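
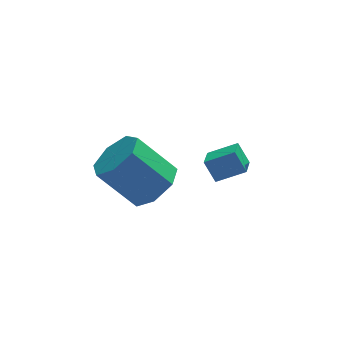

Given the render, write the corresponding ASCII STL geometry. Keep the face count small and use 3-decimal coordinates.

solid 
facet normal 0.630 -0.258 -0.732
outer loop
vertex 1.642 -1.942 -2.413
vertex 1.203 -1.329 -3.007
vertex 1.948 -1.167 -2.423
endloop
endfacet
facet normal 0.684 -0.261 0.681
outer loop
vertex 1.642 -1.942 -2.413
vertex 1.948 -1.167 -2.423
vertex 0.476 -1.465 -1.059
endloop
endfacet
facet normal 0.684 -0.261 0.681
outer loop
vertex 0.476 -1.465 -1.059
vertex 1.948 -1.167 -2.423
vertex 0.782 -0.69 -1.069
endloop
endfacet
facet normal -0.630 0.258 0.732
outer loop
vertex 0.476 -1.465 -1.059
vertex 0.782 -0.69 -1.069
vertex 0.037 -0.851 -1.653
endloop
endfacet
facet normal 0.630 -0.258 -0.732
outer loop
vertex 1.948 -1.167 -2.423
vertex 1.203 -1.329 -3.007
vertex 1.693 -0.514 -2.873
endloop
endfacet
facet normal 0.713 0.565 0.415
outer loop
vertex 1.948 -1.167 -2.423
vertex 1.693 -0.514 -2.873
vertex 0.782 -0.69 -1.069
endloop
endfacet
facet normal 0.714 0.564 0.415
outer loop
vertex 0.782 -0.69 -1.069
vertex 1.693 -0.514 -2.873
vertex 0.527 -0.037 -1.518
endloop
endfacet
facet normal -0.630 0.258 0.733
outer loop
vertex 0.782 -0.69 -1.069
vertex 0.527 -0.037 -1.518
vertex 0.037 -0.851 -1.653
endloop
endfacet
facet normal 0.630 -0.258 -0.732
outer loop
vertex 1.693 -0.514 -2.873
vertex 1.203 -1.329 -3.007
vertex 1.069 -0.474 -3.424
endloop
endfacet
facet normal 0.206 0.965 -0.163
outer loop
vertex 1.693 -0.514 -2.873
vertex 1.069 -0.474 -3.424
vertex 0.527 -0.037 -1.518
endloop
endfacet
facet normal 0.206 0.965 -0.163
outer loop
vertex 0.527 -0.037 -1.518
vertex 1.069 -0.474 -3.424
vertex -0.097 0.003 -2.069
endloop
endfacet
facet normal -0.630 0.258 0.732
outer loop
vertex 0.527 -0.037 -1.518
vertex -0.097 0.003 -2.069
vertex 0.037 -0.851 -1.653
endloop
endfacet
facet normal 0.630 -0.258 -0.732
outer loop
vertex 1.069 -0.474 -3.424
vertex 1.203 -1.329 -3.007
vertex 0.546 -1.078 -3.661
endloop
endfacet
facet normal -0.457 0.639 -0.619
outer loop
vertex 1.069 -0.474 -3.424
vertex 0.546 -1.078 -3.661
vertex -0.097 0.003 -2.069
endloop
endfacet
facet normal -0.457 0.639 -0.619
outer loop
vertex -0.097 0.003 -2.069
vertex 0.546 -1.078 -3.661
vertex -0.62 -0.6 -2.306
endloop
endfacet
facet normal -0.630 0.258 0.733
outer loop
vertex -0.097 0.003 -2.069
vertex -0.62 -0.6 -2.306
vertex 0.037 -0.851 -1.653
endloop
endfacet
facet normal 0.630 -0.258 -0.732
outer loop
vertex 0.546 -1.078 -3.661
vertex 1.203 -1.329 -3.007
vertex 0.518 -1.87 -3.406
endloop
endfacet
facet normal -0.776 -0.168 -0.608
outer loop
vertex 0.546 -1.078 -3.661
vertex 0.518 -1.87 -3.406
vertex -0.62 -0.6 -2.306
endloop
endfacet
facet normal -0.776 -0.168 -0.608
outer loop
vertex -0.62 -0.6 -2.306
vertex 0.518 -1.87 -3.406
vertex -0.648 -1.393 -2.051
endloop
endfacet
facet normal -0.630 0.258 0.733
outer loop
vertex -0.62 -0.6 -2.306
vertex -0.648 -1.393 -2.051
vertex 0.037 -0.851 -1.653
endloop
endfacet
facet normal 0.630 -0.258 -0.732
outer loop
vertex 0.518 -1.87 -3.406
vertex 1.203 -1.329 -3.007
vertex 1.005 -2.255 -2.851
endloop
endfacet
facet normal -0.510 -0.848 -0.141
outer loop
vertex 0.518 -1.87 -3.406
vertex 1.005 -2.255 -2.851
vertex -0.648 -1.393 -2.051
endloop
endfacet
facet normal -0.510 -0.848 -0.141
outer loop
vertex -0.648 -1.393 -2.051
vertex 1.005 -2.255 -2.851
vertex -0.161 -1.778 -1.496
endloop
endfacet
facet normal -0.630 0.259 0.732
outer loop
vertex -0.648 -1.393 -2.051
vertex -0.161 -1.778 -1.496
vertex 0.037 -0.851 -1.653
endloop
endfacet
facet normal 0.630 -0.258 -0.732
outer loop
vertex 1.005 -2.255 -2.851
vertex 1.203 -1.329 -3.007
vertex 1.642 -1.942 -2.413
endloop
endfacet
facet normal 0.139 -0.890 0.433
outer loop
vertex 1.005 -2.255 -2.851
vertex 1.642 -1.942 -2.413
vertex -0.161 -1.778 -1.496
endloop
endfacet
facet normal 0.140 -0.890 0.434
outer loop
vertex -0.161 -1.778 -1.496
vertex 1.642 -1.942 -2.413
vertex 0.476 -1.465 -1.059
endloop
endfacet
facet normal -0.630 0.259 0.733
outer loop
vertex -0.161 -1.778 -1.496
vertex 0.476 -1.465 -1.059
vertex 0.037 -0.851 -1.653
endloop
endfacet
facet normal -0.355 0.437 0.826
outer loop
vertex 3.089 0.21 -3.594
vertex 4.073 0.045 -3.084
vertex 3.375 1.0 -3.889
endloop
endfacet
facet normal -0.878 0.148 -0.455
outer loop
vertex 3.687 0.615 -4.616
vertex 3.089 0.21 -3.594
vertex 3.375 1.0 -3.889
endloop
endfacet
facet normal -0.355 0.437 0.826
outer loop
vertex 3.375 1.0 -3.889
vertex 4.073 0.045 -3.084
vertex 4.358 0.835 -3.379
endloop
endfacet
facet normal 0.321 0.887 -0.332
outer loop
vertex 4.358 0.835 -3.379
vertex 3.687 0.615 -4.616
vertex 3.375 1.0 -3.889
endloop
endfacet
facet normal -0.321 -0.887 0.332
outer loop
vertex 3.089 0.21 -3.594
vertex 4.385 -0.34 -3.811
vertex 4.073 0.045 -3.084
endloop
endfacet
facet normal -0.878 0.147 -0.456
outer loop
vertex 3.402 -0.175 -4.321
vertex 3.089 0.21 -3.594
vertex 3.687 0.615 -4.616
endloop
endfacet
facet normal -0.321 -0.887 0.332
outer loop
vertex 3.402 -0.175 -4.321
vertex 4.385 -0.34 -3.811
vertex 3.089 0.21 -3.594
endloop
endfacet
facet normal 0.878 -0.147 0.455
outer loop
vertex 4.073 0.045 -3.084
vertex 4.385 -0.34 -3.811
vertex 4.358 0.835 -3.379
endloop
endfacet
facet normal 0.321 0.887 -0.332
outer loop
vertex 4.671 0.45 -4.106
vertex 3.687 0.615 -4.616
vertex 4.358 0.835 -3.379
endloop
endfacet
facet normal 0.878 -0.147 0.456
outer loop
vertex 4.358 0.835 -3.379
vertex 4.385 -0.34 -3.811
vertex 4.671 0.45 -4.106
endloop
endfacet
facet normal 0.355 -0.437 -0.827
outer loop
vertex 4.671 0.45 -4.106
vertex 3.402 -0.175 -4.321
vertex 3.687 0.615 -4.616
endloop
endfacet
facet normal 0.355 -0.437 -0.826
outer loop
vertex 4.385 -0.34 -3.811
vertex 3.402 -0.175 -4.321
vertex 4.671 0.45 -4.106
endloop
endfacet

endsolid


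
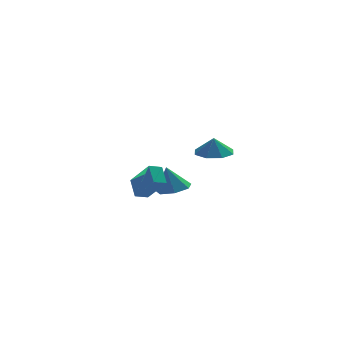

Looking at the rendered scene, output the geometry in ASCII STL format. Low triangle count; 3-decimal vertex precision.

solid 
facet normal 0.025 0.054 -0.998
outer loop
vertex 1.658 -2.876 2.949
vertex 0.613 -3.103 2.911
vertex 1.19 -2.204 2.974
endloop
endfacet
facet normal 0.572 0.371 0.732
outer loop
vertex 1.658 -2.876 2.949
vertex 1.19 -2.204 2.974
vertex 0.587 -3.157 3.929
endloop
endfacet
facet normal 0.026 0.053 -0.998
outer loop
vertex 1.19 -2.204 2.974
vertex 0.613 -3.103 2.911
vertex 0.384 -2.059 2.961
endloop
endfacet
facet normal 0.108 0.669 0.736
outer loop
vertex 1.19 -2.204 2.974
vertex 0.384 -2.059 2.961
vertex 0.587 -3.157 3.929
endloop
endfacet
facet normal 0.025 0.053 -0.998
outer loop
vertex 0.384 -2.059 2.961
vertex 0.613 -3.103 2.911
vertex -0.288 -2.525 2.919
endloop
endfacet
facet normal -0.428 0.552 0.716
outer loop
vertex 0.384 -2.059 2.961
vertex -0.288 -2.525 2.919
vertex 0.587 -3.157 3.929
endloop
endfacet
facet normal 0.026 0.054 -0.998
outer loop
vertex -0.288 -2.525 2.919
vertex 0.613 -3.103 2.911
vertex -0.432 -3.33 2.872
endloop
endfacet
facet normal -0.724 0.090 0.684
outer loop
vertex -0.288 -2.525 2.919
vertex -0.432 -3.33 2.872
vertex 0.587 -3.157 3.929
endloop
endfacet
facet normal 0.026 0.054 -0.998
outer loop
vertex -0.432 -3.33 2.872
vertex 0.613 -3.103 2.911
vertex 0.036 -4.002 2.848
endloop
endfacet
facet normal -0.607 -0.446 0.658
outer loop
vertex -0.432 -3.33 2.872
vertex 0.036 -4.002 2.848
vertex 0.587 -3.157 3.929
endloop
endfacet
facet normal 0.026 0.053 -0.998
outer loop
vertex 0.036 -4.002 2.848
vertex 0.613 -3.103 2.911
vertex 0.842 -4.147 2.861
endloop
endfacet
facet normal -0.144 -0.743 0.654
outer loop
vertex 0.036 -4.002 2.848
vertex 0.842 -4.147 2.861
vertex 0.587 -3.157 3.929
endloop
endfacet
facet normal 0.025 0.053 -0.998
outer loop
vertex 0.842 -4.147 2.861
vertex 0.613 -3.103 2.911
vertex 1.513 -3.68 2.903
endloop
endfacet
facet normal 0.393 -0.626 0.674
outer loop
vertex 0.842 -4.147 2.861
vertex 1.513 -3.68 2.903
vertex 0.587 -3.157 3.929
endloop
endfacet
facet normal 0.025 0.053 -0.998
outer loop
vertex 1.513 -3.68 2.903
vertex 0.613 -3.103 2.911
vertex 1.658 -2.876 2.949
endloop
endfacet
facet normal 0.689 -0.165 0.706
outer loop
vertex 1.513 -3.68 2.903
vertex 1.658 -2.876 2.949
vertex 0.587 -3.157 3.929
endloop
endfacet
facet normal -0.896 -0.335 0.292
outer loop
vertex -2.344 -1.729 0.42
vertex -2.451 -0.748 1.219
vertex -3.204 -0.667 -1.0
endloop
endfacet
facet normal 0.085 -0.773 -0.629
outer loop
vertex -2.469 -0.392 -1.239
vertex -2.344 -1.729 0.42
vertex -3.204 -0.667 -1.0
endloop
endfacet
facet normal -0.896 -0.335 0.292
outer loop
vertex -3.204 -0.667 -1.0
vertex -2.451 -0.748 1.219
vertex -3.31 0.314 -0.2
endloop
endfacet
facet normal -0.436 0.540 -0.720
outer loop
vertex -3.31 0.314 -0.2
vertex -2.469 -0.392 -1.239
vertex -3.204 -0.667 -1.0
endloop
endfacet
facet normal 0.436 -0.539 0.720
outer loop
vertex -2.344 -1.729 0.42
vertex -1.716 -0.473 0.98
vertex -2.451 -0.748 1.219
endloop
endfacet
facet normal 0.084 -0.773 -0.629
outer loop
vertex -1.61 -1.454 0.18
vertex -2.344 -1.729 0.42
vertex -2.469 -0.392 -1.239
endloop
endfacet
facet normal 0.437 -0.539 0.719
outer loop
vertex -1.61 -1.454 0.18
vertex -1.716 -0.473 0.98
vertex -2.344 -1.729 0.42
endloop
endfacet
facet normal -0.084 0.773 0.629
outer loop
vertex -2.451 -0.748 1.219
vertex -1.716 -0.473 0.98
vertex -3.31 0.314 -0.2
endloop
endfacet
facet normal -0.437 0.539 -0.720
outer loop
vertex -2.576 0.589 -0.44
vertex -2.469 -0.392 -1.239
vertex -3.31 0.314 -0.2
endloop
endfacet
facet normal -0.084 0.773 0.629
outer loop
vertex -3.31 0.314 -0.2
vertex -1.716 -0.473 0.98
vertex -2.576 0.589 -0.44
endloop
endfacet
facet normal 0.896 0.335 -0.292
outer loop
vertex -2.576 0.589 -0.44
vertex -1.61 -1.454 0.18
vertex -2.469 -0.392 -1.239
endloop
endfacet
facet normal 0.896 0.335 -0.292
outer loop
vertex -1.716 -0.473 0.98
vertex -1.61 -1.454 0.18
vertex -2.576 0.589 -0.44
endloop
endfacet
facet normal 0.243 -0.082 -0.967
outer loop
vertex 0.615 4.032 -2.165
vertex -0.397 3.891 -2.407
vertex 0.143 4.79 -2.348
endloop
endfacet
facet normal 0.594 0.518 0.615
outer loop
vertex 0.615 4.032 -2.165
vertex 0.143 4.79 -2.348
vertex -0.803 4.029 -0.793
endloop
endfacet
facet normal 0.243 -0.083 -0.966
outer loop
vertex 0.143 4.79 -2.348
vertex -0.397 3.891 -2.407
vertex -0.736 4.87 -2.576
endloop
endfacet
facet normal -0.028 0.904 0.426
outer loop
vertex 0.143 4.79 -2.348
vertex -0.736 4.87 -2.576
vertex -0.803 4.029 -0.793
endloop
endfacet
facet normal 0.244 -0.082 -0.966
outer loop
vertex -0.736 4.87 -2.576
vertex -0.397 3.891 -2.407
vertex -1.359 4.213 -2.677
endloop
endfacet
facet normal -0.718 0.639 0.274
outer loop
vertex -0.736 4.87 -2.576
vertex -1.359 4.213 -2.677
vertex -0.803 4.029 -0.793
endloop
endfacet
facet normal 0.243 -0.083 -0.966
outer loop
vertex -1.359 4.213 -2.677
vertex -0.397 3.891 -2.407
vertex -1.258 3.313 -2.574
endloop
endfacet
facet normal -0.958 -0.076 0.275
outer loop
vertex -1.359 4.213 -2.677
vertex -1.258 3.313 -2.574
vertex -0.803 4.029 -0.793
endloop
endfacet
facet normal 0.243 -0.082 -0.967
outer loop
vertex -1.258 3.313 -2.574
vertex -0.397 3.891 -2.407
vertex -0.508 2.849 -2.346
endloop
endfacet
facet normal -0.566 -0.705 0.428
outer loop
vertex -1.258 3.313 -2.574
vertex -0.508 2.849 -2.346
vertex -0.803 4.029 -0.793
endloop
endfacet
facet normal 0.244 -0.083 -0.966
outer loop
vertex -0.508 2.849 -2.346
vertex -0.397 3.891 -2.407
vertex 0.325 3.168 -2.163
endloop
endfacet
facet normal 0.160 -0.771 0.616
outer loop
vertex -0.508 2.849 -2.346
vertex 0.325 3.168 -2.163
vertex -0.803 4.029 -0.793
endloop
endfacet
facet normal 0.243 -0.084 -0.966
outer loop
vertex 0.325 3.168 -2.163
vertex -0.397 3.891 -2.407
vertex 0.615 4.032 -2.165
endloop
endfacet
facet normal 0.678 -0.226 0.700
outer loop
vertex 0.325 3.168 -2.163
vertex 0.615 4.032 -2.165
vertex -0.803 4.029 -0.793
endloop
endfacet

endsolid


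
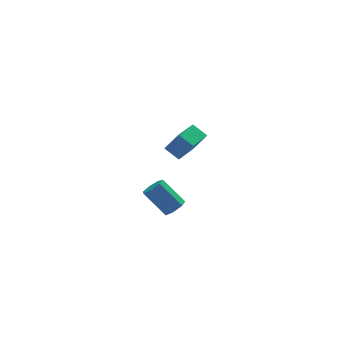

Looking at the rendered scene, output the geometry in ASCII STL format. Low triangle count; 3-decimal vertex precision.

solid 
facet normal 0.538 -0.412 -0.735
outer loop
vertex -3.406 -3.483 1.271
vertex -3.61 -3.145 0.932
vertex -3.179 -3.096 1.22
endloop
endfacet
facet normal 0.677 -0.309 0.668
outer loop
vertex -3.406 -3.483 1.271
vertex -3.179 -3.096 1.22
vertex -4.147 -2.913 2.286
endloop
endfacet
facet normal 0.677 -0.309 0.668
outer loop
vertex -4.147 -2.913 2.286
vertex -3.179 -3.096 1.22
vertex -3.92 -2.526 2.235
endloop
endfacet
facet normal -0.538 0.412 0.735
outer loop
vertex -4.147 -2.913 2.286
vertex -3.92 -2.526 2.235
vertex -4.35 -2.575 1.948
endloop
endfacet
facet normal 0.538 -0.413 -0.735
outer loop
vertex -3.179 -3.096 1.22
vertex -3.61 -3.145 0.932
vertex -3.276 -2.746 0.952
endloop
endfacet
facet normal 0.816 0.477 0.328
outer loop
vertex -3.179 -3.096 1.22
vertex -3.276 -2.746 0.952
vertex -3.92 -2.526 2.235
endloop
endfacet
facet normal 0.816 0.477 0.328
outer loop
vertex -3.92 -2.526 2.235
vertex -3.276 -2.746 0.952
vertex -4.017 -2.176 1.967
endloop
endfacet
facet normal -0.538 0.414 0.735
outer loop
vertex -3.92 -2.526 2.235
vertex -4.017 -2.176 1.967
vertex -4.35 -2.575 1.948
endloop
endfacet
facet normal 0.537 -0.412 -0.736
outer loop
vertex -3.276 -2.746 0.952
vertex -3.61 -3.145 0.932
vertex -3.625 -2.697 0.67
endloop
endfacet
facet normal 0.338 0.904 -0.261
outer loop
vertex -3.276 -2.746 0.952
vertex -3.625 -2.697 0.67
vertex -4.017 -2.176 1.967
endloop
endfacet
facet normal 0.338 0.904 -0.261
outer loop
vertex -4.017 -2.176 1.967
vertex -3.625 -2.697 0.67
vertex -4.366 -2.127 1.685
endloop
endfacet
facet normal -0.537 0.413 0.736
outer loop
vertex -4.017 -2.176 1.967
vertex -4.366 -2.127 1.685
vertex -4.35 -2.575 1.948
endloop
endfacet
facet normal 0.537 -0.412 -0.736
outer loop
vertex -3.625 -2.697 0.67
vertex -3.61 -3.145 0.932
vertex -3.962 -2.984 0.585
endloop
endfacet
facet normal -0.390 0.651 -0.651
outer loop
vertex -3.625 -2.697 0.67
vertex -3.962 -2.984 0.585
vertex -4.366 -2.127 1.685
endloop
endfacet
facet normal -0.390 0.651 -0.651
outer loop
vertex -4.366 -2.127 1.685
vertex -3.962 -2.984 0.585
vertex -4.703 -2.414 1.6
endloop
endfacet
facet normal -0.537 0.413 0.736
outer loop
vertex -4.366 -2.127 1.685
vertex -4.703 -2.414 1.6
vertex -4.35 -2.575 1.948
endloop
endfacet
facet normal 0.537 -0.413 -0.736
outer loop
vertex -3.962 -2.984 0.585
vertex -3.61 -3.145 0.932
vertex -4.034 -3.393 0.762
endloop
endfacet
facet normal -0.828 -0.093 -0.552
outer loop
vertex -3.962 -2.984 0.585
vertex -4.034 -3.393 0.762
vertex -4.703 -2.414 1.6
endloop
endfacet
facet normal -0.828 -0.093 -0.552
outer loop
vertex -4.703 -2.414 1.6
vertex -4.034 -3.393 0.762
vertex -4.775 -2.823 1.777
endloop
endfacet
facet normal -0.537 0.413 0.736
outer loop
vertex -4.703 -2.414 1.6
vertex -4.775 -2.823 1.777
vertex -4.35 -2.575 1.948
endloop
endfacet
facet normal 0.536 -0.412 -0.736
outer loop
vertex -4.034 -3.393 0.762
vertex -3.61 -3.145 0.932
vertex -3.786 -3.615 1.067
endloop
endfacet
facet normal -0.641 -0.767 -0.037
outer loop
vertex -4.034 -3.393 0.762
vertex -3.786 -3.615 1.067
vertex -4.775 -2.823 1.777
endloop
endfacet
facet normal -0.641 -0.767 -0.037
outer loop
vertex -4.775 -2.823 1.777
vertex -3.786 -3.615 1.067
vertex -4.527 -3.045 2.083
endloop
endfacet
facet normal -0.537 0.413 0.735
outer loop
vertex -4.775 -2.823 1.777
vertex -4.527 -3.045 2.083
vertex -4.35 -2.575 1.948
endloop
endfacet
facet normal 0.538 -0.413 -0.735
outer loop
vertex -3.786 -3.615 1.067
vertex -3.61 -3.145 0.932
vertex -3.406 -3.483 1.271
endloop
endfacet
facet normal 0.029 -0.863 0.505
outer loop
vertex -3.786 -3.615 1.067
vertex -3.406 -3.483 1.271
vertex -4.527 -3.045 2.083
endloop
endfacet
facet normal 0.029 -0.862 0.506
outer loop
vertex -4.527 -3.045 2.083
vertex -3.406 -3.483 1.271
vertex -4.147 -2.913 2.286
endloop
endfacet
facet normal -0.537 0.413 0.736
outer loop
vertex -4.527 -3.045 2.083
vertex -4.147 -2.913 2.286
vertex -4.35 -2.575 1.948
endloop
endfacet
facet normal -0.589 0.597 0.545
outer loop
vertex -2.11 1.857 1.9
vertex -1.259 2.703 1.892
vertex -2.59 2.332 0.86
endloop
endfacet
facet normal -0.709 -0.705 0.005
outer loop
vertex -2.101 1.837 0.408
vertex -2.11 1.857 1.9
vertex -2.59 2.332 0.86
endloop
endfacet
facet normal -0.589 0.597 0.545
outer loop
vertex -2.59 2.332 0.86
vertex -1.259 2.703 1.892
vertex -1.739 3.178 0.853
endloop
endfacet
facet normal -0.388 0.383 -0.839
outer loop
vertex -1.739 3.178 0.853
vertex -2.101 1.837 0.408
vertex -2.59 2.332 0.86
endloop
endfacet
facet normal 0.388 -0.382 0.839
outer loop
vertex -2.11 1.857 1.9
vertex -0.77 2.208 1.44
vertex -1.259 2.703 1.892
endloop
endfacet
facet normal -0.709 -0.705 0.005
outer loop
vertex -1.621 1.362 1.447
vertex -2.11 1.857 1.9
vertex -2.101 1.837 0.408
endloop
endfacet
facet normal 0.388 -0.383 0.838
outer loop
vertex -1.621 1.362 1.447
vertex -0.77 2.208 1.44
vertex -2.11 1.857 1.9
endloop
endfacet
facet normal 0.709 0.705 -0.005
outer loop
vertex -1.259 2.703 1.892
vertex -0.77 2.208 1.44
vertex -1.739 3.178 0.853
endloop
endfacet
facet normal -0.389 0.383 -0.838
outer loop
vertex -1.25 2.683 0.4
vertex -2.101 1.837 0.408
vertex -1.739 3.178 0.853
endloop
endfacet
facet normal 0.709 0.705 -0.005
outer loop
vertex -1.739 3.178 0.853
vertex -0.77 2.208 1.44
vertex -1.25 2.683 0.4
endloop
endfacet
facet normal 0.589 -0.597 -0.545
outer loop
vertex -1.25 2.683 0.4
vertex -1.621 1.362 1.447
vertex -2.101 1.837 0.408
endloop
endfacet
facet normal 0.589 -0.597 -0.545
outer loop
vertex -0.77 2.208 1.44
vertex -1.621 1.362 1.447
vertex -1.25 2.683 0.4
endloop
endfacet

endsolid


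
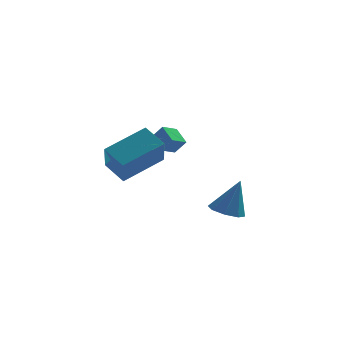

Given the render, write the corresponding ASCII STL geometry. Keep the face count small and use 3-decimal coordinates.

solid 
facet normal -0.625 0.571 0.533
outer loop
vertex -4.488 -2.143 1.312
vertex -2.809 -1.137 2.202
vertex -4.511 -0.929 -0.016
endloop
endfacet
facet normal -0.781 -0.467 -0.414
outer loop
vertex -3.731 -1.643 -0.682
vertex -4.488 -2.143 1.312
vertex -4.511 -0.929 -0.016
endloop
endfacet
facet normal -0.625 0.571 0.533
outer loop
vertex -4.511 -0.929 -0.016
vertex -2.809 -1.137 2.202
vertex -2.832 0.077 0.874
endloop
endfacet
facet normal -0.013 0.674 -0.738
outer loop
vertex -2.832 0.077 0.874
vertex -3.731 -1.643 -0.682
vertex -4.511 -0.929 -0.016
endloop
endfacet
facet normal 0.013 -0.674 0.738
outer loop
vertex -4.488 -2.143 1.312
vertex -2.029 -1.851 1.536
vertex -2.809 -1.137 2.202
endloop
endfacet
facet normal -0.781 -0.467 -0.414
outer loop
vertex -3.708 -2.857 0.646
vertex -4.488 -2.143 1.312
vertex -3.731 -1.643 -0.682
endloop
endfacet
facet normal 0.013 -0.674 0.738
outer loop
vertex -3.708 -2.857 0.646
vertex -2.029 -1.851 1.536
vertex -4.488 -2.143 1.312
endloop
endfacet
facet normal 0.781 0.467 0.414
outer loop
vertex -2.809 -1.137 2.202
vertex -2.029 -1.851 1.536
vertex -2.832 0.077 0.874
endloop
endfacet
facet normal -0.013 0.674 -0.738
outer loop
vertex -2.052 -0.637 0.208
vertex -3.731 -1.643 -0.682
vertex -2.832 0.077 0.874
endloop
endfacet
facet normal 0.781 0.467 0.414
outer loop
vertex -2.832 0.077 0.874
vertex -2.029 -1.851 1.536
vertex -2.052 -0.637 0.208
endloop
endfacet
facet normal 0.625 -0.571 -0.533
outer loop
vertex -2.052 -0.637 0.208
vertex -3.708 -2.857 0.646
vertex -3.731 -1.643 -0.682
endloop
endfacet
facet normal 0.625 -0.571 -0.533
outer loop
vertex -2.029 -1.851 1.536
vertex -3.708 -2.857 0.646
vertex -2.052 -0.637 0.208
endloop
endfacet
facet normal -0.327 -0.107 -0.939
outer loop
vertex 1.424 0.613 -3.62
vertex 0.628 0.751 -3.359
vertex 1.263 1.243 -3.636
endloop
endfacet
facet normal 0.967 0.248 0.051
outer loop
vertex 1.424 0.613 -3.62
vertex 1.263 1.243 -3.636
vertex 1.232 0.949 -1.621
endloop
endfacet
facet normal -0.327 -0.106 -0.939
outer loop
vertex 1.263 1.243 -3.636
vertex 0.628 0.751 -3.359
vertex 0.73 1.585 -3.489
endloop
endfacet
facet normal 0.560 0.818 0.128
outer loop
vertex 1.263 1.243 -3.636
vertex 0.73 1.585 -3.489
vertex 1.232 0.949 -1.621
endloop
endfacet
facet normal -0.326 -0.106 -0.939
outer loop
vertex 0.73 1.585 -3.489
vertex 0.628 0.751 -3.359
vertex 0.136 1.439 -3.266
endloop
endfacet
facet normal -0.100 0.933 0.345
outer loop
vertex 0.73 1.585 -3.489
vertex 0.136 1.439 -3.266
vertex 1.232 0.949 -1.621
endloop
endfacet
facet normal -0.327 -0.107 -0.939
outer loop
vertex 0.136 1.439 -3.266
vertex 0.628 0.751 -3.359
vertex -0.169 0.89 -3.097
endloop
endfacet
facet normal -0.627 0.525 0.575
outer loop
vertex 0.136 1.439 -3.266
vertex -0.169 0.89 -3.097
vertex 1.232 0.949 -1.621
endloop
endfacet
facet normal -0.327 -0.107 -0.939
outer loop
vertex -0.169 0.89 -3.097
vertex 0.628 0.751 -3.359
vertex -0.008 0.259 -3.081
endloop
endfacet
facet normal -0.712 -0.164 0.683
outer loop
vertex -0.169 0.89 -3.097
vertex -0.008 0.259 -3.081
vertex 1.232 0.949 -1.621
endloop
endfacet
facet normal -0.327 -0.107 -0.939
outer loop
vertex -0.008 0.259 -3.081
vertex 0.628 0.751 -3.359
vertex 0.526 -0.083 -3.228
endloop
endfacet
facet normal -0.304 -0.735 0.606
outer loop
vertex -0.008 0.259 -3.081
vertex 0.526 -0.083 -3.228
vertex 1.232 0.949 -1.621
endloop
endfacet
facet normal -0.326 -0.108 -0.939
outer loop
vertex 0.526 -0.083 -3.228
vertex 0.628 0.751 -3.359
vertex 1.119 0.064 -3.451
endloop
endfacet
facet normal 0.357 -0.849 0.389
outer loop
vertex 0.526 -0.083 -3.228
vertex 1.119 0.064 -3.451
vertex 1.232 0.949 -1.621
endloop
endfacet
facet normal -0.327 -0.108 -0.939
outer loop
vertex 1.119 0.064 -3.451
vertex 0.628 0.751 -3.359
vertex 1.424 0.613 -3.62
endloop
endfacet
facet normal 0.883 -0.442 0.159
outer loop
vertex 1.119 0.064 -3.451
vertex 1.424 0.613 -3.62
vertex 1.232 0.949 -1.621
endloop
endfacet
facet normal -0.585 0.214 -0.782
outer loop
vertex -2.651 3.783 0.026
vertex -2.028 4.335 -0.289
vertex -2.221 2.991 -0.512
endloop
endfacet
facet normal -0.700 -0.620 0.354
outer loop
vertex -1.712 2.805 0.169
vertex -2.651 3.783 0.026
vertex -2.221 2.991 -0.512
endloop
endfacet
facet normal -0.585 0.214 -0.783
outer loop
vertex -2.221 2.991 -0.512
vertex -2.028 4.335 -0.289
vertex -1.598 3.542 -0.827
endloop
endfacet
facet normal 0.409 -0.755 -0.512
outer loop
vertex -1.598 3.542 -0.827
vertex -1.712 2.805 0.169
vertex -2.221 2.991 -0.512
endloop
endfacet
facet normal -0.410 0.755 0.512
outer loop
vertex -2.651 3.783 0.026
vertex -1.519 4.149 0.392
vertex -2.028 4.335 -0.289
endloop
endfacet
facet normal -0.700 -0.620 0.355
outer loop
vertex -2.142 3.598 0.707
vertex -2.651 3.783 0.026
vertex -1.712 2.805 0.169
endloop
endfacet
facet normal -0.410 0.755 0.511
outer loop
vertex -2.142 3.598 0.707
vertex -1.519 4.149 0.392
vertex -2.651 3.783 0.026
endloop
endfacet
facet normal 0.700 0.620 -0.354
outer loop
vertex -2.028 4.335 -0.289
vertex -1.519 4.149 0.392
vertex -1.598 3.542 -0.827
endloop
endfacet
facet normal 0.410 -0.755 -0.512
outer loop
vertex -1.089 3.357 -0.146
vertex -1.712 2.805 0.169
vertex -1.598 3.542 -0.827
endloop
endfacet
facet normal 0.700 0.621 -0.354
outer loop
vertex -1.598 3.542 -0.827
vertex -1.519 4.149 0.392
vertex -1.089 3.357 -0.146
endloop
endfacet
facet normal 0.585 -0.214 0.782
outer loop
vertex -1.089 3.357 -0.146
vertex -2.142 3.598 0.707
vertex -1.712 2.805 0.169
endloop
endfacet
facet normal 0.585 -0.214 0.782
outer loop
vertex -1.519 4.149 0.392
vertex -2.142 3.598 0.707
vertex -1.089 3.357 -0.146
endloop
endfacet

endsolid


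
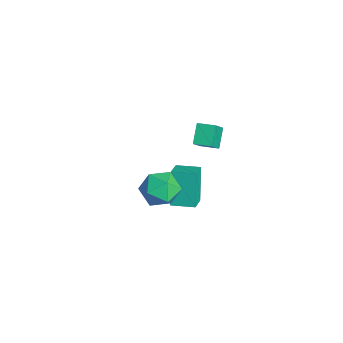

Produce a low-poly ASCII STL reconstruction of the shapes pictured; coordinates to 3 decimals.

solid 
facet normal -0.768 0.463 -0.443
outer loop
vertex 0.177 -2.026 -3.073
vertex 0.758 -0.979 -2.987
vertex 0.987 -2.333 -4.798
endloop
endfacet
facet normal -0.484 -0.872 -0.072
outer loop
vertex 1.862 -2.861 -4.293
vertex 0.177 -2.026 -3.073
vertex 0.987 -2.333 -4.798
endloop
endfacet
facet normal -0.768 0.462 -0.443
outer loop
vertex 0.987 -2.333 -4.798
vertex 0.758 -0.979 -2.987
vertex 1.567 -1.287 -4.712
endloop
endfacet
facet normal 0.420 -0.159 -0.894
outer loop
vertex 1.567 -1.287 -4.712
vertex 1.862 -2.861 -4.293
vertex 0.987 -2.333 -4.798
endloop
endfacet
facet normal -0.420 0.159 0.894
outer loop
vertex 0.177 -2.026 -3.073
vertex 1.633 -1.507 -2.482
vertex 0.758 -0.979 -2.987
endloop
endfacet
facet normal -0.484 -0.872 -0.071
outer loop
vertex 1.053 -2.553 -2.568
vertex 0.177 -2.026 -3.073
vertex 1.862 -2.861 -4.293
endloop
endfacet
facet normal -0.419 0.159 0.894
outer loop
vertex 1.053 -2.553 -2.568
vertex 1.633 -1.507 -2.482
vertex 0.177 -2.026 -3.073
endloop
endfacet
facet normal 0.485 0.872 0.072
outer loop
vertex 0.758 -0.979 -2.987
vertex 1.633 -1.507 -2.482
vertex 1.567 -1.287 -4.712
endloop
endfacet
facet normal 0.419 -0.159 -0.894
outer loop
vertex 2.443 -1.814 -4.207
vertex 1.862 -2.861 -4.293
vertex 1.567 -1.287 -4.712
endloop
endfacet
facet normal 0.483 0.872 0.072
outer loop
vertex 1.567 -1.287 -4.712
vertex 1.633 -1.507 -2.482
vertex 2.443 -1.814 -4.207
endloop
endfacet
facet normal 0.768 -0.463 0.443
outer loop
vertex 2.443 -1.814 -4.207
vertex 1.053 -2.553 -2.568
vertex 1.862 -2.861 -4.293
endloop
endfacet
facet normal 0.768 -0.462 0.443
outer loop
vertex 1.633 -1.507 -2.482
vertex 1.053 -2.553 -2.568
vertex 2.443 -1.814 -4.207
endloop
endfacet
facet normal -0.580 -0.809 -0.090
outer loop
vertex 3.015 -1.97 2.72
vertex 2.362 -1.397 1.781
vertex 3.713 -2.388 1.98
endloop
endfacet
facet normal 0.510 -0.448 0.734
outer loop
vertex 4.218 -1.683 2.059
vertex 3.015 -1.97 2.72
vertex 3.713 -2.388 1.98
endloop
endfacet
facet normal -0.580 -0.809 -0.091
outer loop
vertex 3.713 -2.388 1.98
vertex 2.362 -1.397 1.781
vertex 3.06 -1.814 1.041
endloop
endfacet
facet normal 0.635 -0.379 -0.673
outer loop
vertex 3.06 -1.814 1.041
vertex 4.218 -1.683 2.059
vertex 3.713 -2.388 1.98
endloop
endfacet
facet normal -0.635 0.379 0.673
outer loop
vertex 3.015 -1.97 2.72
vertex 2.867 -0.692 1.86
vertex 2.362 -1.397 1.781
endloop
endfacet
facet normal 0.510 -0.448 0.734
outer loop
vertex 3.52 -1.266 2.799
vertex 3.015 -1.97 2.72
vertex 4.218 -1.683 2.059
endloop
endfacet
facet normal -0.635 0.380 0.673
outer loop
vertex 3.52 -1.266 2.799
vertex 2.867 -0.692 1.86
vertex 3.015 -1.97 2.72
endloop
endfacet
facet normal -0.511 0.448 -0.734
outer loop
vertex 2.362 -1.397 1.781
vertex 2.867 -0.692 1.86
vertex 3.06 -1.814 1.041
endloop
endfacet
facet normal 0.635 -0.380 -0.673
outer loop
vertex 3.565 -1.11 1.12
vertex 4.218 -1.683 2.059
vertex 3.06 -1.814 1.041
endloop
endfacet
facet normal -0.510 0.448 -0.734
outer loop
vertex 3.06 -1.814 1.041
vertex 2.867 -0.692 1.86
vertex 3.565 -1.11 1.12
endloop
endfacet
facet normal 0.580 0.810 0.091
outer loop
vertex 3.565 -1.11 1.12
vertex 3.52 -1.266 2.799
vertex 4.218 -1.683 2.059
endloop
endfacet
facet normal 0.581 0.809 0.091
outer loop
vertex 2.867 -0.692 1.86
vertex 3.52 -1.266 2.799
vertex 3.565 -1.11 1.12
endloop
endfacet
facet normal 0.178 0.726 0.664
outer loop
vertex 3.766 -2.902 -1.146
vertex 2.91 -3.173 -0.62
vertex 3.825 -3.611 -0.387
endloop
endfacet
facet normal 0.788 0.479 0.386
outer loop
vertex 3.766 -2.902 -1.146
vertex 3.825 -3.611 -0.387
vertex 4.348 -3.755 -1.275
endloop
endfacet
facet normal 0.759 0.566 -0.321
outer loop
vertex 3.766 -2.902 -1.146
vertex 4.348 -3.755 -1.275
vertex 3.757 -3.406 -2.057
endloop
endfacet
facet normal 0.132 0.867 -0.481
outer loop
vertex 3.766 -2.902 -1.146
vertex 3.757 -3.406 -2.057
vertex 2.868 -3.046 -1.652
endloop
endfacet
facet normal -0.227 0.965 0.128
outer loop
vertex 3.766 -2.902 -1.146
vertex 2.868 -3.046 -1.652
vertex 2.91 -3.173 -0.62
endloop
endfacet
facet normal 0.824 -0.220 0.521
outer loop
vertex 4.348 -3.755 -1.275
vertex 3.825 -3.611 -0.387
vertex 3.852 -4.554 -0.828
endloop
endfacet
facet normal -0.162 0.179 0.971
outer loop
vertex 3.825 -3.611 -0.387
vertex 2.91 -3.173 -0.62
vertex 2.963 -4.194 -0.423
endloop
endfacet
facet normal -0.818 0.566 0.103
outer loop
vertex 2.91 -3.173 -0.62
vertex 2.868 -3.046 -1.652
vertex 2.372 -3.845 -1.205
endloop
endfacet
facet normal -0.238 0.406 -0.882
outer loop
vertex 2.868 -3.046 -1.652
vertex 3.757 -3.406 -2.057
vertex 2.895 -3.989 -2.093
endloop
endfacet
facet normal 0.778 -0.080 -0.623
outer loop
vertex 3.757 -3.406 -2.057
vertex 4.348 -3.755 -1.275
vertex 3.81 -4.427 -1.86
endloop
endfacet
facet normal -0.132 -0.867 0.481
outer loop
vertex 2.954 -4.698 -1.334
vertex 3.852 -4.554 -0.828
vertex 2.963 -4.194 -0.423
endloop
endfacet
facet normal -0.759 -0.566 0.321
outer loop
vertex 2.954 -4.698 -1.334
vertex 2.963 -4.194 -0.423
vertex 2.372 -3.845 -1.205
endloop
endfacet
facet normal -0.788 -0.479 -0.386
outer loop
vertex 2.954 -4.698 -1.334
vertex 2.372 -3.845 -1.205
vertex 2.895 -3.989 -2.093
endloop
endfacet
facet normal -0.178 -0.726 -0.664
outer loop
vertex 2.954 -4.698 -1.334
vertex 2.895 -3.989 -2.093
vertex 3.81 -4.427 -1.86
endloop
endfacet
facet normal 0.227 -0.965 -0.128
outer loop
vertex 2.954 -4.698 -1.334
vertex 3.81 -4.427 -1.86
vertex 3.852 -4.554 -0.828
endloop
endfacet
facet normal 0.238 -0.406 0.882
outer loop
vertex 2.963 -4.194 -0.423
vertex 3.852 -4.554 -0.828
vertex 3.825 -3.611 -0.387
endloop
endfacet
facet normal -0.778 0.080 0.623
outer loop
vertex 2.372 -3.845 -1.205
vertex 2.963 -4.194 -0.423
vertex 2.91 -3.173 -0.62
endloop
endfacet
facet normal -0.824 0.220 -0.521
outer loop
vertex 2.895 -3.989 -2.093
vertex 2.372 -3.845 -1.205
vertex 2.868 -3.046 -1.652
endloop
endfacet
facet normal 0.162 -0.179 -0.971
outer loop
vertex 3.81 -4.427 -1.86
vertex 2.895 -3.989 -2.093
vertex 3.757 -3.406 -2.057
endloop
endfacet
facet normal 0.818 -0.566 -0.103
outer loop
vertex 3.852 -4.554 -0.828
vertex 3.81 -4.427 -1.86
vertex 4.348 -3.755 -1.275
endloop
endfacet

endsolid


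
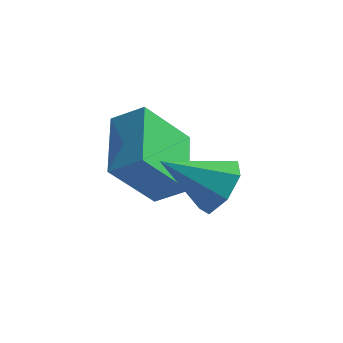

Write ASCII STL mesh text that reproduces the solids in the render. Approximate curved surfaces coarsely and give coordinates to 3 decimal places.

solid 
facet normal 0.765 0.317 -0.560
outer loop
vertex 1.268 -3.166 1.317
vertex 0.839 -2.456 1.133
vertex 1.372 -2.601 1.779
endloop
endfacet
facet normal 0.251 -0.640 0.726
outer loop
vertex 1.268 -3.166 1.317
vertex 1.372 -2.601 1.779
vertex -0.439 -2.984 2.067
endloop
endfacet
facet normal 0.765 0.316 -0.561
outer loop
vertex 1.372 -2.601 1.779
vertex 0.839 -2.456 1.133
vertex 1.075 -1.926 1.754
endloop
endfacet
facet normal 0.136 0.097 0.986
outer loop
vertex 1.372 -2.601 1.779
vertex 1.075 -1.926 1.754
vertex -0.439 -2.984 2.067
endloop
endfacet
facet normal 0.766 0.315 -0.560
outer loop
vertex 1.075 -1.926 1.754
vertex 0.839 -2.456 1.133
vertex 0.601 -1.65 1.261
endloop
endfacet
facet normal -0.321 0.660 0.679
outer loop
vertex 1.075 -1.926 1.754
vertex 0.601 -1.65 1.261
vertex -0.439 -2.984 2.067
endloop
endfacet
facet normal 0.766 0.315 -0.560
outer loop
vertex 0.601 -1.65 1.261
vertex 0.839 -2.456 1.133
vertex 0.306 -1.981 0.671
endloop
endfacet
facet normal -0.777 0.628 0.036
outer loop
vertex 0.601 -1.65 1.261
vertex 0.306 -1.981 0.671
vertex -0.439 -2.984 2.067
endloop
endfacet
facet normal 0.766 0.316 -0.559
outer loop
vertex 0.306 -1.981 0.671
vertex 0.839 -2.456 1.133
vertex 0.413 -2.669 0.429
endloop
endfacet
facet normal -0.889 0.023 -0.458
outer loop
vertex 0.306 -1.981 0.671
vertex 0.413 -2.669 0.429
vertex -0.439 -2.984 2.067
endloop
endfacet
facet normal 0.766 0.317 -0.559
outer loop
vertex 0.413 -2.669 0.429
vertex 0.839 -2.456 1.133
vertex 0.841 -3.197 0.716
endloop
endfacet
facet normal -0.572 -0.698 -0.432
outer loop
vertex 0.413 -2.669 0.429
vertex 0.841 -3.197 0.716
vertex -0.439 -2.984 2.067
endloop
endfacet
facet normal 0.765 0.317 -0.560
outer loop
vertex 0.841 -3.197 0.716
vertex 0.839 -2.456 1.133
vertex 1.268 -3.166 1.317
endloop
endfacet
facet normal -0.064 -0.993 0.096
outer loop
vertex 0.841 -3.197 0.716
vertex 1.268 -3.166 1.317
vertex -0.439 -2.984 2.067
endloop
endfacet
facet normal -0.830 -0.100 -0.548
outer loop
vertex -1.979 -2.435 0.944
vertex -2.612 -0.72 1.591
vertex -1.135 -1.583 -0.49
endloop
endfacet
facet normal 0.327 -0.884 -0.333
outer loop
vertex -0.288 -1.48 0.069
vertex -1.979 -2.435 0.944
vertex -1.135 -1.583 -0.49
endloop
endfacet
facet normal -0.830 -0.100 -0.548
outer loop
vertex -1.135 -1.583 -0.49
vertex -2.612 -0.72 1.591
vertex -1.768 0.133 0.157
endloop
endfacet
facet normal 0.451 0.456 -0.767
outer loop
vertex -1.768 0.133 0.157
vertex -0.288 -1.48 0.069
vertex -1.135 -1.583 -0.49
endloop
endfacet
facet normal -0.451 -0.456 0.767
outer loop
vertex -1.979 -2.435 0.944
vertex -1.765 -0.617 2.15
vertex -2.612 -0.72 1.591
endloop
endfacet
facet normal 0.327 -0.884 -0.334
outer loop
vertex -1.132 -2.333 1.503
vertex -1.979 -2.435 0.944
vertex -0.288 -1.48 0.069
endloop
endfacet
facet normal -0.451 -0.456 0.767
outer loop
vertex -1.132 -2.333 1.503
vertex -1.765 -0.617 2.15
vertex -1.979 -2.435 0.944
endloop
endfacet
facet normal -0.327 0.884 0.333
outer loop
vertex -2.612 -0.72 1.591
vertex -1.765 -0.617 2.15
vertex -1.768 0.133 0.157
endloop
endfacet
facet normal 0.451 0.456 -0.767
outer loop
vertex -0.921 0.235 0.716
vertex -0.288 -1.48 0.069
vertex -1.768 0.133 0.157
endloop
endfacet
facet normal -0.327 0.884 0.333
outer loop
vertex -1.768 0.133 0.157
vertex -1.765 -0.617 2.15
vertex -0.921 0.235 0.716
endloop
endfacet
facet normal 0.830 0.100 0.548
outer loop
vertex -0.921 0.235 0.716
vertex -1.132 -2.333 1.503
vertex -0.288 -1.48 0.069
endloop
endfacet
facet normal 0.830 0.100 0.548
outer loop
vertex -1.765 -0.617 2.15
vertex -1.132 -2.333 1.503
vertex -0.921 0.235 0.716
endloop
endfacet

endsolid


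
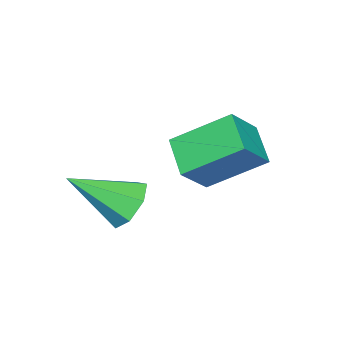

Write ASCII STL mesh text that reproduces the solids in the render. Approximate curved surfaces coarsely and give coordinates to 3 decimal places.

solid 
facet normal -0.687 0.172 -0.706
outer loop
vertex 1.509 0.408 -0.085
vertex 0.91 1.594 0.788
vertex 2.173 1.096 -0.564
endloop
endfacet
facet normal 0.376 -0.746 -0.550
outer loop
vertex 2.93 0.906 0.212
vertex 1.509 0.408 -0.085
vertex 2.173 1.096 -0.564
endloop
endfacet
facet normal -0.687 0.173 -0.706
outer loop
vertex 2.173 1.096 -0.564
vertex 0.91 1.594 0.788
vertex 1.575 2.282 0.309
endloop
endfacet
facet normal 0.621 0.643 -0.448
outer loop
vertex 1.575 2.282 0.309
vertex 2.93 0.906 0.212
vertex 2.173 1.096 -0.564
endloop
endfacet
facet normal -0.621 -0.643 0.448
outer loop
vertex 1.509 0.408 -0.085
vertex 1.667 1.404 1.564
vertex 0.91 1.594 0.788
endloop
endfacet
facet normal 0.376 -0.746 -0.549
outer loop
vertex 2.265 0.218 0.691
vertex 1.509 0.408 -0.085
vertex 2.93 0.906 0.212
endloop
endfacet
facet normal -0.621 -0.643 0.448
outer loop
vertex 2.265 0.218 0.691
vertex 1.667 1.404 1.564
vertex 1.509 0.408 -0.085
endloop
endfacet
facet normal -0.376 0.746 0.550
outer loop
vertex 0.91 1.594 0.788
vertex 1.667 1.404 1.564
vertex 1.575 2.282 0.309
endloop
endfacet
facet normal 0.621 0.643 -0.448
outer loop
vertex 2.331 2.092 1.085
vertex 2.93 0.906 0.212
vertex 1.575 2.282 0.309
endloop
endfacet
facet normal -0.377 0.746 0.549
outer loop
vertex 1.575 2.282 0.309
vertex 1.667 1.404 1.564
vertex 2.331 2.092 1.085
endloop
endfacet
facet normal 0.687 -0.173 0.706
outer loop
vertex 2.331 2.092 1.085
vertex 2.265 0.218 0.691
vertex 2.93 0.906 0.212
endloop
endfacet
facet normal 0.688 -0.173 0.705
outer loop
vertex 1.667 1.404 1.564
vertex 2.265 0.218 0.691
vertex 2.331 2.092 1.085
endloop
endfacet
facet normal -0.471 0.683 -0.558
outer loop
vertex 3.794 0.177 -0.994
vertex 3.213 -0.193 -0.956
vertex 3.434 0.305 -0.533
endloop
endfacet
facet normal 0.772 0.403 0.491
outer loop
vertex 3.794 0.177 -0.994
vertex 3.434 0.305 -0.533
vertex 3.967 -1.287 -0.064
endloop
endfacet
facet normal -0.471 0.683 -0.558
outer loop
vertex 3.434 0.305 -0.533
vertex 3.213 -0.193 -0.956
vertex 2.907 0.058 -0.391
endloop
endfacet
facet normal 0.107 0.314 0.943
outer loop
vertex 3.434 0.305 -0.533
vertex 2.907 0.058 -0.391
vertex 3.967 -1.287 -0.064
endloop
endfacet
facet normal -0.471 0.683 -0.558
outer loop
vertex 2.907 0.058 -0.391
vertex 3.213 -0.193 -0.956
vertex 2.611 -0.378 -0.675
endloop
endfacet
facet normal -0.510 -0.199 0.837
outer loop
vertex 2.907 0.058 -0.391
vertex 2.611 -0.378 -0.675
vertex 3.967 -1.287 -0.064
endloop
endfacet
facet normal -0.471 0.683 -0.558
outer loop
vertex 2.611 -0.378 -0.675
vertex 3.213 -0.193 -0.956
vertex 2.768 -0.675 -1.171
endloop
endfacet
facet normal -0.615 -0.747 0.253
outer loop
vertex 2.611 -0.378 -0.675
vertex 2.768 -0.675 -1.171
vertex 3.967 -1.287 -0.064
endloop
endfacet
facet normal -0.471 0.683 -0.558
outer loop
vertex 2.768 -0.675 -1.171
vertex 3.213 -0.193 -0.956
vertex 3.26 -0.609 -1.505
endloop
endfacet
facet normal -0.128 -0.920 -0.370
outer loop
vertex 2.768 -0.675 -1.171
vertex 3.26 -0.609 -1.505
vertex 3.967 -1.287 -0.064
endloop
endfacet
facet normal -0.470 0.684 -0.558
outer loop
vertex 3.26 -0.609 -1.505
vertex 3.213 -0.193 -0.956
vertex 3.717 -0.23 -1.426
endloop
endfacet
facet normal 0.583 -0.586 -0.562
outer loop
vertex 3.26 -0.609 -1.505
vertex 3.717 -0.23 -1.426
vertex 3.967 -1.287 -0.064
endloop
endfacet
facet normal -0.471 0.682 -0.559
outer loop
vertex 3.717 -0.23 -1.426
vertex 3.213 -0.193 -0.956
vertex 3.794 0.177 -0.994
endloop
endfacet
facet normal 0.984 0.003 -0.178
outer loop
vertex 3.717 -0.23 -1.426
vertex 3.794 0.177 -0.994
vertex 3.967 -1.287 -0.064
endloop
endfacet

endsolid


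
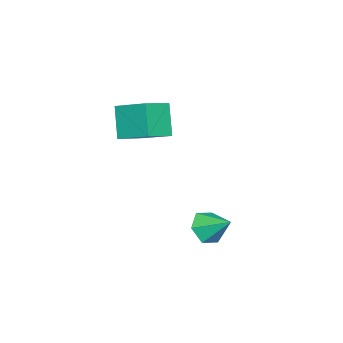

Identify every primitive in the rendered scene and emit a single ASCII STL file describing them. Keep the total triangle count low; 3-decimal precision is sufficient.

solid 
facet normal -0.449 -0.259 0.855
outer loop
vertex 0.006 -1.271 4.194
vertex 0.317 0.237 4.814
vertex -1.348 -0.763 3.637
endloop
endfacet
facet normal -0.187 -0.909 -0.374
outer loop
vertex -0.577 -0.317 2.166
vertex 0.006 -1.271 4.194
vertex -1.348 -0.763 3.637
endloop
endfacet
facet normal -0.449 -0.259 0.855
outer loop
vertex -1.348 -0.763 3.637
vertex 0.317 0.237 4.814
vertex -1.038 0.745 4.257
endloop
endfacet
facet normal -0.874 0.327 -0.359
outer loop
vertex -1.038 0.745 4.257
vertex -0.577 -0.317 2.166
vertex -1.348 -0.763 3.637
endloop
endfacet
facet normal 0.874 -0.328 0.359
outer loop
vertex 0.006 -1.271 4.194
vertex 1.088 0.683 3.343
vertex 0.317 0.237 4.814
endloop
endfacet
facet normal -0.187 -0.909 -0.374
outer loop
vertex 0.778 -0.825 2.723
vertex 0.006 -1.271 4.194
vertex -0.577 -0.317 2.166
endloop
endfacet
facet normal 0.874 -0.327 0.359
outer loop
vertex 0.778 -0.825 2.723
vertex 1.088 0.683 3.343
vertex 0.006 -1.271 4.194
endloop
endfacet
facet normal 0.187 0.909 0.374
outer loop
vertex 0.317 0.237 4.814
vertex 1.088 0.683 3.343
vertex -1.038 0.745 4.257
endloop
endfacet
facet normal -0.874 0.328 -0.359
outer loop
vertex -0.266 1.191 2.786
vertex -0.577 -0.317 2.166
vertex -1.038 0.745 4.257
endloop
endfacet
facet normal 0.187 0.908 0.374
outer loop
vertex -1.038 0.745 4.257
vertex 1.088 0.683 3.343
vertex -0.266 1.191 2.786
endloop
endfacet
facet normal 0.449 0.259 -0.855
outer loop
vertex -0.266 1.191 2.786
vertex 0.778 -0.825 2.723
vertex -0.577 -0.317 2.166
endloop
endfacet
facet normal 0.449 0.259 -0.855
outer loop
vertex 1.088 0.683 3.343
vertex 0.778 -0.825 2.723
vertex -0.266 1.191 2.786
endloop
endfacet
facet normal -0.212 -0.801 -0.559
outer loop
vertex 2.024 2.957 -1.068
vertex 1.298 3.367 -1.38
vertex 2.076 3.456 -1.803
endloop
endfacet
facet normal 0.959 0.197 0.202
outer loop
vertex 2.024 2.957 -1.068
vertex 2.076 3.456 -1.803
vertex 1.602 4.513 -0.58
endloop
endfacet
facet normal -0.212 -0.801 -0.559
outer loop
vertex 2.076 3.456 -1.803
vertex 1.298 3.367 -1.38
vertex 1.35 3.866 -2.115
endloop
endfacet
facet normal 0.575 0.716 -0.396
outer loop
vertex 2.076 3.456 -1.803
vertex 1.35 3.866 -2.115
vertex 1.602 4.513 -0.58
endloop
endfacet
facet normal -0.212 -0.801 -0.559
outer loop
vertex 1.35 3.866 -2.115
vertex 1.298 3.367 -1.38
vertex 0.572 3.777 -1.692
endloop
endfacet
facet normal -0.284 0.899 -0.333
outer loop
vertex 1.35 3.866 -2.115
vertex 0.572 3.777 -1.692
vertex 1.602 4.513 -0.58
endloop
endfacet
facet normal -0.212 -0.801 -0.559
outer loop
vertex 0.572 3.777 -1.692
vertex 1.298 3.367 -1.38
vertex 0.52 3.278 -0.957
endloop
endfacet
facet normal -0.758 0.563 0.329
outer loop
vertex 0.572 3.777 -1.692
vertex 0.52 3.278 -0.957
vertex 1.602 4.513 -0.58
endloop
endfacet
facet normal -0.212 -0.801 -0.559
outer loop
vertex 0.52 3.278 -0.957
vertex 1.298 3.367 -1.38
vertex 1.246 2.868 -0.645
endloop
endfacet
facet normal -0.373 0.044 0.927
outer loop
vertex 0.52 3.278 -0.957
vertex 1.246 2.868 -0.645
vertex 1.602 4.513 -0.58
endloop
endfacet
facet normal -0.212 -0.801 -0.559
outer loop
vertex 1.246 2.868 -0.645
vertex 1.298 3.367 -1.38
vertex 2.024 2.957 -1.068
endloop
endfacet
facet normal 0.485 -0.139 0.863
outer loop
vertex 1.246 2.868 -0.645
vertex 2.024 2.957 -1.068
vertex 1.602 4.513 -0.58
endloop
endfacet

endsolid


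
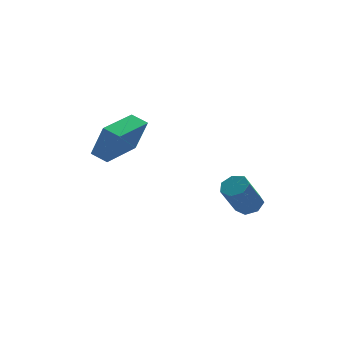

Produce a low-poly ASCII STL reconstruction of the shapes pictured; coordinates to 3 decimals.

solid 
facet normal -0.835 -0.548 0.045
outer loop
vertex -1.983 0.63 2.284
vertex -2.401 1.29 2.564
vertex -2.347 1.058 0.732
endloop
endfacet
facet normal 0.503 -0.795 -0.337
outer loop
vertex -0.559 2.23 0.636
vertex -1.983 0.63 2.284
vertex -2.347 1.058 0.732
endloop
endfacet
facet normal -0.836 -0.547 0.045
outer loop
vertex -2.347 1.058 0.732
vertex -2.401 1.29 2.564
vertex -2.765 1.719 1.013
endloop
endfacet
facet normal -0.221 0.260 -0.940
outer loop
vertex -2.765 1.719 1.013
vertex -0.559 2.23 0.636
vertex -2.347 1.058 0.732
endloop
endfacet
facet normal 0.220 -0.259 0.940
outer loop
vertex -1.983 0.63 2.284
vertex -0.613 2.462 2.468
vertex -2.401 1.29 2.564
endloop
endfacet
facet normal 0.503 -0.796 -0.338
outer loop
vertex -0.195 1.801 2.187
vertex -1.983 0.63 2.284
vertex -0.559 2.23 0.636
endloop
endfacet
facet normal 0.221 -0.260 0.940
outer loop
vertex -0.195 1.801 2.187
vertex -0.613 2.462 2.468
vertex -1.983 0.63 2.284
endloop
endfacet
facet normal -0.503 0.795 0.338
outer loop
vertex -2.401 1.29 2.564
vertex -0.613 2.462 2.468
vertex -2.765 1.719 1.013
endloop
endfacet
facet normal -0.221 0.259 -0.940
outer loop
vertex -0.977 2.89 0.916
vertex -0.559 2.23 0.636
vertex -2.765 1.719 1.013
endloop
endfacet
facet normal -0.503 0.796 0.337
outer loop
vertex -2.765 1.719 1.013
vertex -0.613 2.462 2.468
vertex -0.977 2.89 0.916
endloop
endfacet
facet normal 0.835 0.548 -0.044
outer loop
vertex -0.977 2.89 0.916
vertex -0.195 1.801 2.187
vertex -0.559 2.23 0.636
endloop
endfacet
facet normal 0.836 0.548 -0.045
outer loop
vertex -0.613 2.462 2.468
vertex -0.195 1.801 2.187
vertex -0.977 2.89 0.916
endloop
endfacet
facet normal 0.509 0.184 -0.841
outer loop
vertex 4.078 0.078 -2.191
vertex 3.54 -0.06 -2.547
vertex 3.733 0.522 -2.303
endloop
endfacet
facet normal 0.615 0.605 0.505
outer loop
vertex 4.078 0.078 -2.191
vertex 3.733 0.522 -2.303
vertex 3.198 -0.241 -0.737
endloop
endfacet
facet normal 0.615 0.606 0.505
outer loop
vertex 3.198 -0.241 -0.737
vertex 3.733 0.522 -2.303
vertex 2.853 0.202 -0.848
endloop
endfacet
facet normal -0.509 -0.185 0.841
outer loop
vertex 3.198 -0.241 -0.737
vertex 2.853 0.202 -0.848
vertex 2.66 -0.38 -1.093
endloop
endfacet
facet normal 0.508 0.184 -0.841
outer loop
vertex 3.733 0.522 -2.303
vertex 3.54 -0.06 -2.547
vertex 3.243 0.527 -2.598
endloop
endfacet
facet normal -0.088 0.983 0.163
outer loop
vertex 3.733 0.522 -2.303
vertex 3.243 0.527 -2.598
vertex 2.853 0.202 -0.848
endloop
endfacet
facet normal -0.088 0.983 0.163
outer loop
vertex 2.853 0.202 -0.848
vertex 3.243 0.527 -2.598
vertex 2.362 0.207 -1.144
endloop
endfacet
facet normal -0.509 -0.185 0.841
outer loop
vertex 2.853 0.202 -0.848
vertex 2.362 0.207 -1.144
vertex 2.66 -0.38 -1.093
endloop
endfacet
facet normal 0.510 0.185 -0.840
outer loop
vertex 3.243 0.527 -2.598
vertex 3.54 -0.06 -2.547
vertex 2.976 0.09 -2.856
endloop
endfacet
facet normal -0.724 0.620 -0.302
outer loop
vertex 3.243 0.527 -2.598
vertex 2.976 0.09 -2.856
vertex 2.362 0.207 -1.144
endloop
endfacet
facet normal -0.725 0.619 -0.302
outer loop
vertex 2.362 0.207 -1.144
vertex 2.976 0.09 -2.856
vertex 2.096 -0.23 -1.401
endloop
endfacet
facet normal -0.508 -0.185 0.841
outer loop
vertex 2.362 0.207 -1.144
vertex 2.096 -0.23 -1.401
vertex 2.66 -0.38 -1.093
endloop
endfacet
facet normal 0.510 0.185 -0.840
outer loop
vertex 2.976 0.09 -2.856
vertex 3.54 -0.06 -2.547
vertex 3.134 -0.46 -2.881
endloop
endfacet
facet normal -0.816 -0.210 -0.539
outer loop
vertex 2.976 0.09 -2.856
vertex 3.134 -0.46 -2.881
vertex 2.096 -0.23 -1.401
endloop
endfacet
facet normal -0.816 -0.210 -0.539
outer loop
vertex 2.096 -0.23 -1.401
vertex 3.134 -0.46 -2.881
vertex 2.254 -0.78 -1.426
endloop
endfacet
facet normal -0.508 -0.184 0.841
outer loop
vertex 2.096 -0.23 -1.401
vertex 2.254 -0.78 -1.426
vertex 2.66 -0.38 -1.093
endloop
endfacet
facet normal 0.509 0.185 -0.841
outer loop
vertex 3.134 -0.46 -2.881
vertex 3.54 -0.06 -2.547
vertex 3.598 -0.709 -2.655
endloop
endfacet
facet normal -0.292 -0.881 -0.371
outer loop
vertex 3.134 -0.46 -2.881
vertex 3.598 -0.709 -2.655
vertex 2.254 -0.78 -1.426
endloop
endfacet
facet normal -0.291 -0.882 -0.370
outer loop
vertex 2.254 -0.78 -1.426
vertex 3.598 -0.709 -2.655
vertex 2.718 -1.028 -1.2
endloop
endfacet
facet normal -0.508 -0.184 0.841
outer loop
vertex 2.254 -0.78 -1.426
vertex 2.718 -1.028 -1.2
vertex 2.66 -0.38 -1.093
endloop
endfacet
facet normal 0.509 0.185 -0.841
outer loop
vertex 3.598 -0.709 -2.655
vertex 3.54 -0.06 -2.547
vertex 4.018 -0.469 -2.348
endloop
endfacet
facet normal 0.451 -0.889 0.078
outer loop
vertex 3.598 -0.709 -2.655
vertex 4.018 -0.469 -2.348
vertex 2.718 -1.028 -1.2
endloop
endfacet
facet normal 0.450 -0.890 0.077
outer loop
vertex 2.718 -1.028 -1.2
vertex 4.018 -0.469 -2.348
vertex 3.138 -0.789 -0.893
endloop
endfacet
facet normal -0.509 -0.184 0.841
outer loop
vertex 2.718 -1.028 -1.2
vertex 3.138 -0.789 -0.893
vertex 2.66 -0.38 -1.093
endloop
endfacet
facet normal 0.509 0.185 -0.841
outer loop
vertex 4.018 -0.469 -2.348
vertex 3.54 -0.06 -2.547
vertex 4.078 0.078 -2.191
endloop
endfacet
facet normal 0.855 -0.228 0.467
outer loop
vertex 4.018 -0.469 -2.348
vertex 4.078 0.078 -2.191
vertex 3.138 -0.789 -0.893
endloop
endfacet
facet normal 0.854 -0.227 0.467
outer loop
vertex 3.138 -0.789 -0.893
vertex 4.078 0.078 -2.191
vertex 3.198 -0.241 -0.737
endloop
endfacet
facet normal -0.509 -0.184 0.841
outer loop
vertex 3.138 -0.789 -0.893
vertex 3.198 -0.241 -0.737
vertex 2.66 -0.38 -1.093
endloop
endfacet

endsolid


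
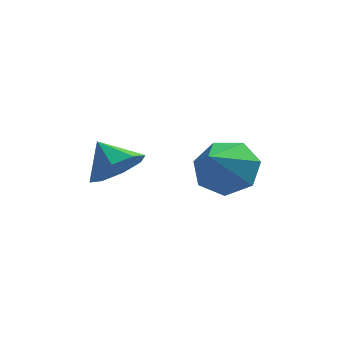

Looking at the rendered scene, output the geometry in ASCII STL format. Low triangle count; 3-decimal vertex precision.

solid 
facet normal 0.564 -0.521 -0.641
outer loop
vertex 1.218 -0.585 -1.218
vertex 0.727 -0.262 -1.912
vertex 1.477 0.009 -1.473
endloop
endfacet
facet normal 0.267 0.280 0.922
outer loop
vertex 1.218 -0.585 -1.218
vertex 1.477 0.009 -1.473
vertex 0.073 0.342 -1.168
endloop
endfacet
facet normal 0.564 -0.520 -0.642
outer loop
vertex 1.477 0.009 -1.473
vertex 0.727 -0.262 -1.912
vertex 1.296 0.445 -1.985
endloop
endfacet
facet normal 0.304 0.776 0.553
outer loop
vertex 1.477 0.009 -1.473
vertex 1.296 0.445 -1.985
vertex 0.073 0.342 -1.168
endloop
endfacet
facet normal 0.564 -0.520 -0.641
outer loop
vertex 1.296 0.445 -1.985
vertex 0.727 -0.262 -1.912
vertex 0.782 0.467 -2.455
endloop
endfacet
facet normal -0.030 0.996 0.080
outer loop
vertex 1.296 0.445 -1.985
vertex 0.782 0.467 -2.455
vertex 0.073 0.342 -1.168
endloop
endfacet
facet normal 0.563 -0.520 -0.642
outer loop
vertex 0.782 0.467 -2.455
vertex 0.727 -0.262 -1.912
vertex 0.236 0.062 -2.606
endloop
endfacet
facet normal -0.541 0.812 -0.219
outer loop
vertex 0.782 0.467 -2.455
vertex 0.236 0.062 -2.606
vertex 0.073 0.342 -1.168
endloop
endfacet
facet normal 0.564 -0.520 -0.642
outer loop
vertex 0.236 0.062 -2.606
vertex 0.727 -0.262 -1.912
vertex -0.022 -0.533 -2.351
endloop
endfacet
facet normal -0.929 0.330 -0.170
outer loop
vertex 0.236 0.062 -2.606
vertex -0.022 -0.533 -2.351
vertex 0.073 0.342 -1.168
endloop
endfacet
facet normal 0.564 -0.521 -0.641
outer loop
vertex -0.022 -0.533 -2.351
vertex 0.727 -0.262 -1.912
vertex 0.158 -0.968 -1.839
endloop
endfacet
facet normal -0.966 -0.165 0.200
outer loop
vertex -0.022 -0.533 -2.351
vertex 0.158 -0.968 -1.839
vertex 0.073 0.342 -1.168
endloop
endfacet
facet normal 0.564 -0.521 -0.641
outer loop
vertex 0.158 -0.968 -1.839
vertex 0.727 -0.262 -1.912
vertex 0.672 -0.99 -1.369
endloop
endfacet
facet normal -0.632 -0.386 0.673
outer loop
vertex 0.158 -0.968 -1.839
vertex 0.672 -0.99 -1.369
vertex 0.073 0.342 -1.168
endloop
endfacet
facet normal 0.564 -0.521 -0.641
outer loop
vertex 0.672 -0.99 -1.369
vertex 0.727 -0.262 -1.912
vertex 1.218 -0.585 -1.218
endloop
endfacet
facet normal -0.120 -0.201 0.972
outer loop
vertex 0.672 -0.99 -1.369
vertex 1.218 -0.585 -1.218
vertex 0.073 0.342 -1.168
endloop
endfacet
facet normal 0.205 0.757 -0.621
outer loop
vertex 4.127 1.126 -1.415
vertex 3.7 0.618 -2.175
vertex 3.269 1.264 -1.53
endloop
endfacet
facet normal -0.088 0.255 0.963
outer loop
vertex 4.127 1.126 -1.415
vertex 3.269 1.264 -1.53
vertex 3.3 -0.858 -0.965
endloop
endfacet
facet normal 0.205 0.757 -0.621
outer loop
vertex 3.269 1.264 -1.53
vertex 3.7 0.618 -2.175
vertex 2.736 0.915 -2.131
endloop
endfacet
facet normal -0.781 0.150 0.606
outer loop
vertex 3.269 1.264 -1.53
vertex 2.736 0.915 -2.131
vertex 3.3 -0.858 -0.965
endloop
endfacet
facet normal 0.205 0.757 -0.621
outer loop
vertex 2.736 0.915 -2.131
vertex 3.7 0.618 -2.175
vertex 2.928 0.342 -2.766
endloop
endfacet
facet normal -0.951 -0.309 -0.009
outer loop
vertex 2.736 0.915 -2.131
vertex 2.928 0.342 -2.766
vertex 3.3 -0.858 -0.965
endloop
endfacet
facet normal 0.205 0.757 -0.621
outer loop
vertex 2.928 0.342 -2.766
vertex 3.7 0.618 -2.175
vertex 3.702 -0.023 -2.956
endloop
endfacet
facet normal -0.469 -0.776 -0.420
outer loop
vertex 2.928 0.342 -2.766
vertex 3.702 -0.023 -2.956
vertex 3.3 -0.858 -0.965
endloop
endfacet
facet normal 0.205 0.757 -0.621
outer loop
vertex 3.702 -0.023 -2.956
vertex 3.7 0.618 -2.175
vertex 4.474 0.094 -2.558
endloop
endfacet
facet normal 0.300 -0.900 -0.317
outer loop
vertex 3.702 -0.023 -2.956
vertex 4.474 0.094 -2.558
vertex 3.3 -0.858 -0.965
endloop
endfacet
facet normal 0.205 0.757 -0.620
outer loop
vertex 4.474 0.094 -2.558
vertex 3.7 0.618 -2.175
vertex 4.663 0.605 -1.872
endloop
endfacet
facet normal 0.778 -0.587 0.223
outer loop
vertex 4.474 0.094 -2.558
vertex 4.663 0.605 -1.872
vertex 3.3 -0.858 -0.965
endloop
endfacet
facet normal 0.206 0.756 -0.621
outer loop
vertex 4.663 0.605 -1.872
vertex 3.7 0.618 -2.175
vertex 4.127 1.126 -1.415
endloop
endfacet
facet normal 0.605 -0.073 0.793
outer loop
vertex 4.663 0.605 -1.872
vertex 4.127 1.126 -1.415
vertex 3.3 -0.858 -0.965
endloop
endfacet

endsolid


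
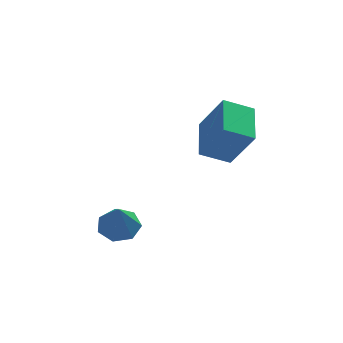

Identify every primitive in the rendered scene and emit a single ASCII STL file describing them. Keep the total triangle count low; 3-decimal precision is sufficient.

solid 
facet normal -0.397 0.337 -0.854
outer loop
vertex 2.117 -0.089 2.088
vertex 2.447 1.633 2.615
vertex 3.323 -0.142 1.507
endloop
endfacet
facet normal -0.180 -0.941 -0.288
outer loop
vertex 4.113 -0.813 3.205
vertex 2.117 -0.089 2.088
vertex 3.323 -0.142 1.507
endloop
endfacet
facet normal -0.397 0.337 -0.854
outer loop
vertex 3.323 -0.142 1.507
vertex 2.447 1.633 2.615
vertex 3.653 1.579 2.033
endloop
endfacet
facet normal 0.900 -0.040 -0.434
outer loop
vertex 3.653 1.579 2.033
vertex 4.113 -0.813 3.205
vertex 3.323 -0.142 1.507
endloop
endfacet
facet normal -0.900 0.040 0.434
outer loop
vertex 2.117 -0.089 2.088
vertex 3.237 0.962 4.313
vertex 2.447 1.633 2.615
endloop
endfacet
facet normal -0.181 -0.941 -0.287
outer loop
vertex 2.907 -0.759 3.787
vertex 2.117 -0.089 2.088
vertex 4.113 -0.813 3.205
endloop
endfacet
facet normal -0.900 0.040 0.434
outer loop
vertex 2.907 -0.759 3.787
vertex 3.237 0.962 4.313
vertex 2.117 -0.089 2.088
endloop
endfacet
facet normal 0.181 0.941 0.288
outer loop
vertex 2.447 1.633 2.615
vertex 3.237 0.962 4.313
vertex 3.653 1.579 2.033
endloop
endfacet
facet normal 0.900 -0.040 -0.434
outer loop
vertex 4.443 0.909 3.732
vertex 4.113 -0.813 3.205
vertex 3.653 1.579 2.033
endloop
endfacet
facet normal 0.180 0.941 0.287
outer loop
vertex 3.653 1.579 2.033
vertex 3.237 0.962 4.313
vertex 4.443 0.909 3.732
endloop
endfacet
facet normal 0.397 -0.337 0.854
outer loop
vertex 4.443 0.909 3.732
vertex 2.907 -0.759 3.787
vertex 4.113 -0.813 3.205
endloop
endfacet
facet normal 0.397 -0.337 0.854
outer loop
vertex 3.237 0.962 4.313
vertex 2.907 -0.759 3.787
vertex 4.443 0.909 3.732
endloop
endfacet
facet normal 0.071 0.444 -0.893
outer loop
vertex -0.274 0.525 -1.371
vertex -0.931 0.037 -1.666
vertex -0.965 0.816 -1.281
endloop
endfacet
facet normal 0.328 0.539 0.776
outer loop
vertex -0.274 0.525 -1.371
vertex -0.965 0.816 -1.281
vertex -1.049 -0.697 -0.194
endloop
endfacet
facet normal 0.071 0.444 -0.893
outer loop
vertex -0.965 0.816 -1.281
vertex -0.931 0.037 -1.666
vertex -1.63 0.521 -1.481
endloop
endfacet
facet normal -0.452 0.537 0.712
outer loop
vertex -0.965 0.816 -1.281
vertex -1.63 0.521 -1.481
vertex -1.049 -0.697 -0.194
endloop
endfacet
facet normal 0.072 0.445 -0.893
outer loop
vertex -1.63 0.521 -1.481
vertex -0.931 0.037 -1.666
vertex -1.769 -0.139 -1.821
endloop
endfacet
facet normal -0.916 -0.014 0.401
outer loop
vertex -1.63 0.521 -1.481
vertex -1.769 -0.139 -1.821
vertex -1.049 -0.697 -0.194
endloop
endfacet
facet normal 0.071 0.446 -0.892
outer loop
vertex -1.769 -0.139 -1.821
vertex -0.931 0.037 -1.666
vertex -1.277 -0.666 -2.045
endloop
endfacet
facet normal -0.713 -0.698 0.076
outer loop
vertex -1.769 -0.139 -1.821
vertex -1.277 -0.666 -2.045
vertex -1.049 -0.697 -0.194
endloop
endfacet
facet normal 0.072 0.446 -0.892
outer loop
vertex -1.277 -0.666 -2.045
vertex -0.931 0.037 -1.666
vertex -0.524 -0.664 -1.983
endloop
endfacet
facet normal 0.004 -1.000 -0.017
outer loop
vertex -1.277 -0.666 -2.045
vertex -0.524 -0.664 -1.983
vertex -1.049 -0.697 -0.194
endloop
endfacet
facet normal 0.071 0.445 -0.893
outer loop
vertex -0.524 -0.664 -1.983
vertex -0.931 0.037 -1.666
vertex -0.078 -0.134 -1.683
endloop
endfacet
facet normal 0.695 -0.693 0.191
outer loop
vertex -0.524 -0.664 -1.983
vertex -0.078 -0.134 -1.683
vertex -1.049 -0.697 -0.194
endloop
endfacet
facet normal 0.071 0.444 -0.893
outer loop
vertex -0.078 -0.134 -1.683
vertex -0.931 0.037 -1.666
vertex -0.274 0.525 -1.371
endloop
endfacet
facet normal 0.839 -0.008 0.544
outer loop
vertex -0.078 -0.134 -1.683
vertex -0.274 0.525 -1.371
vertex -1.049 -0.697 -0.194
endloop
endfacet

endsolid


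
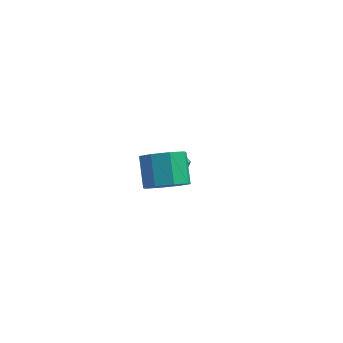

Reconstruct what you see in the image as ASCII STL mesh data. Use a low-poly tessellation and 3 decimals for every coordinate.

solid 
facet normal 0.268 -0.715 -0.646
outer loop
vertex -0.647 -1.031 1.503
vertex -1.433 -0.992 1.134
vertex -0.672 -0.59 1.005
endloop
endfacet
facet normal 0.963 0.224 0.150
outer loop
vertex -0.647 -1.031 1.503
vertex -0.672 -0.59 1.005
vertex -1.0 -0.088 2.356
endloop
endfacet
facet normal 0.963 0.226 0.150
outer loop
vertex -1.0 -0.088 2.356
vertex -0.672 -0.59 1.005
vertex -1.026 0.353 1.858
endloop
endfacet
facet normal -0.268 0.714 0.647
outer loop
vertex -1.0 -0.088 2.356
vertex -1.026 0.353 1.858
vertex -1.787 -0.048 1.986
endloop
endfacet
facet normal 0.268 -0.715 -0.646
outer loop
vertex -0.672 -0.59 1.005
vertex -1.433 -0.992 1.134
vertex -1.143 -0.384 0.582
endloop
endfacet
facet normal 0.654 0.628 -0.422
outer loop
vertex -0.672 -0.59 1.005
vertex -1.143 -0.384 0.582
vertex -1.026 0.353 1.858
endloop
endfacet
facet normal 0.654 0.628 -0.422
outer loop
vertex -1.026 0.353 1.858
vertex -1.143 -0.384 0.582
vertex -1.497 0.559 1.435
endloop
endfacet
facet normal -0.268 0.715 0.646
outer loop
vertex -1.026 0.353 1.858
vertex -1.497 0.559 1.435
vertex -1.787 -0.048 1.986
endloop
endfacet
facet normal 0.269 -0.715 -0.646
outer loop
vertex -1.143 -0.384 0.582
vertex -1.433 -0.992 1.134
vertex -1.784 -0.535 0.482
endloop
endfacet
facet normal -0.039 0.662 -0.748
outer loop
vertex -1.143 -0.384 0.582
vertex -1.784 -0.535 0.482
vertex -1.497 0.559 1.435
endloop
endfacet
facet normal -0.038 0.662 -0.748
outer loop
vertex -1.497 0.559 1.435
vertex -1.784 -0.535 0.482
vertex -2.138 0.409 1.335
endloop
endfacet
facet normal -0.268 0.715 0.646
outer loop
vertex -1.497 0.559 1.435
vertex -2.138 0.409 1.335
vertex -1.787 -0.048 1.986
endloop
endfacet
facet normal 0.267 -0.716 -0.645
outer loop
vertex -1.784 -0.535 0.482
vertex -1.433 -0.992 1.134
vertex -2.22 -0.952 0.764
endloop
endfacet
facet normal -0.707 0.309 -0.636
outer loop
vertex -1.784 -0.535 0.482
vertex -2.22 -0.952 0.764
vertex -2.138 0.409 1.335
endloop
endfacet
facet normal -0.708 0.309 -0.635
outer loop
vertex -2.138 0.409 1.335
vertex -2.22 -0.952 0.764
vertex -2.573 -0.009 1.617
endloop
endfacet
facet normal -0.268 0.715 0.646
outer loop
vertex -2.138 0.409 1.335
vertex -2.573 -0.009 1.617
vertex -1.787 -0.048 1.986
endloop
endfacet
facet normal 0.268 -0.714 -0.647
outer loop
vertex -2.22 -0.952 0.764
vertex -1.433 -0.992 1.134
vertex -2.194 -1.393 1.262
endloop
endfacet
facet normal -0.963 -0.225 -0.149
outer loop
vertex -2.22 -0.952 0.764
vertex -2.194 -1.393 1.262
vertex -2.573 -0.009 1.617
endloop
endfacet
facet normal -0.963 -0.225 -0.151
outer loop
vertex -2.573 -0.009 1.617
vertex -2.194 -1.393 1.262
vertex -2.548 -0.45 2.115
endloop
endfacet
facet normal -0.268 0.715 0.646
outer loop
vertex -2.573 -0.009 1.617
vertex -2.548 -0.45 2.115
vertex -1.787 -0.048 1.986
endloop
endfacet
facet normal 0.268 -0.715 -0.646
outer loop
vertex -2.194 -1.393 1.262
vertex -1.433 -0.992 1.134
vertex -1.723 -1.599 1.685
endloop
endfacet
facet normal -0.654 -0.628 0.422
outer loop
vertex -2.194 -1.393 1.262
vertex -1.723 -1.599 1.685
vertex -2.548 -0.45 2.115
endloop
endfacet
facet normal -0.654 -0.628 0.422
outer loop
vertex -2.548 -0.45 2.115
vertex -1.723 -1.599 1.685
vertex -2.077 -0.656 2.538
endloop
endfacet
facet normal -0.268 0.715 0.646
outer loop
vertex -2.548 -0.45 2.115
vertex -2.077 -0.656 2.538
vertex -1.787 -0.048 1.986
endloop
endfacet
facet normal 0.268 -0.715 -0.646
outer loop
vertex -1.723 -1.599 1.685
vertex -1.433 -0.992 1.134
vertex -1.082 -1.449 1.785
endloop
endfacet
facet normal 0.038 -0.662 0.748
outer loop
vertex -1.723 -1.599 1.685
vertex -1.082 -1.449 1.785
vertex -2.077 -0.656 2.538
endloop
endfacet
facet normal 0.039 -0.662 0.749
outer loop
vertex -2.077 -0.656 2.538
vertex -1.082 -1.449 1.785
vertex -1.436 -0.505 2.638
endloop
endfacet
facet normal -0.269 0.715 0.646
outer loop
vertex -2.077 -0.656 2.538
vertex -1.436 -0.505 2.638
vertex -1.787 -0.048 1.986
endloop
endfacet
facet normal 0.268 -0.715 -0.646
outer loop
vertex -1.082 -1.449 1.785
vertex -1.433 -0.992 1.134
vertex -0.647 -1.031 1.503
endloop
endfacet
facet normal 0.708 -0.308 0.635
outer loop
vertex -1.082 -1.449 1.785
vertex -0.647 -1.031 1.503
vertex -1.436 -0.505 2.638
endloop
endfacet
facet normal 0.707 -0.310 0.635
outer loop
vertex -1.436 -0.505 2.638
vertex -0.647 -1.031 1.503
vertex -1.0 -0.088 2.356
endloop
endfacet
facet normal -0.267 0.716 0.645
outer loop
vertex -1.436 -0.505 2.638
vertex -1.0 -0.088 2.356
vertex -1.787 -0.048 1.986
endloop
endfacet
facet normal -0.369 0.618 -0.694
outer loop
vertex -1.785 3.935 -3.199
vertex -2.139 4.117 -2.849
vertex -1.666 4.351 -2.892
endloop
endfacet
facet normal 0.973 -0.144 -0.182
outer loop
vertex -1.785 3.935 -3.199
vertex -1.666 4.351 -2.892
vertex -1.641 3.283 -1.911
endloop
endfacet
facet normal -0.369 0.618 -0.694
outer loop
vertex -1.666 4.351 -2.892
vertex -2.139 4.117 -2.849
vertex -2.02 4.533 -2.542
endloop
endfacet
facet normal 0.731 0.471 0.494
outer loop
vertex -1.666 4.351 -2.892
vertex -2.02 4.533 -2.542
vertex -1.641 3.283 -1.911
endloop
endfacet
facet normal -0.369 0.618 -0.694
outer loop
vertex -2.02 4.533 -2.542
vertex -2.139 4.117 -2.849
vertex -2.493 4.299 -2.499
endloop
endfacet
facet normal -0.124 0.417 0.900
outer loop
vertex -2.02 4.533 -2.542
vertex -2.493 4.299 -2.499
vertex -1.641 3.283 -1.911
endloop
endfacet
facet normal -0.369 0.617 -0.695
outer loop
vertex -2.493 4.299 -2.499
vertex -2.139 4.117 -2.849
vertex -2.613 3.883 -2.805
endloop
endfacet
facet normal -0.735 -0.251 0.630
outer loop
vertex -2.493 4.299 -2.499
vertex -2.613 3.883 -2.805
vertex -1.641 3.283 -1.911
endloop
endfacet
facet normal -0.369 0.617 -0.695
outer loop
vertex -2.613 3.883 -2.805
vertex -2.139 4.117 -2.849
vertex -2.258 3.701 -3.155
endloop
endfacet
facet normal -0.493 -0.869 -0.048
outer loop
vertex -2.613 3.883 -2.805
vertex -2.258 3.701 -3.155
vertex -1.641 3.283 -1.911
endloop
endfacet
facet normal -0.370 0.617 -0.695
outer loop
vertex -2.258 3.701 -3.155
vertex -2.139 4.117 -2.849
vertex -1.785 3.935 -3.199
endloop
endfacet
facet normal 0.361 -0.815 -0.453
outer loop
vertex -2.258 3.701 -3.155
vertex -1.785 3.935 -3.199
vertex -1.641 3.283 -1.911
endloop
endfacet

endsolid


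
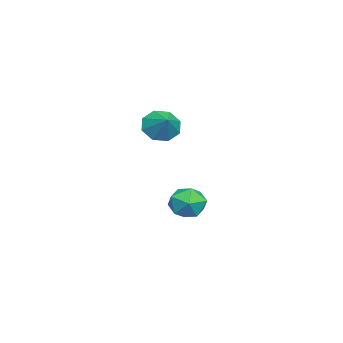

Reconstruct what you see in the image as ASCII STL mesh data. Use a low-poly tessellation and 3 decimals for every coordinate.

solid 
facet normal -0.914 0.371 -0.165
outer loop
vertex -2.762 1.022 -1.682
vertex -3.113 0.249 -1.479
vertex -2.983 0.846 -0.856
endloop
endfacet
facet normal -0.468 0.882 0.063
outer loop
vertex -2.762 1.022 -1.682
vertex -2.983 0.846 -0.856
vertex -2.232 1.257 -1.029
endloop
endfacet
facet normal 0.079 0.916 -0.394
outer loop
vertex -2.762 1.022 -1.682
vertex -2.232 1.257 -1.029
vertex -1.899 0.914 -1.759
endloop
endfacet
facet normal -0.027 0.427 -0.904
outer loop
vertex -2.762 1.022 -1.682
vertex -1.899 0.914 -1.759
vertex -2.443 0.291 -2.037
endloop
endfacet
facet normal -0.641 0.091 -0.762
outer loop
vertex -2.762 1.022 -1.682
vertex -2.443 0.291 -2.037
vertex -3.113 0.249 -1.479
endloop
endfacet
facet normal -0.213 0.683 0.699
outer loop
vertex -2.232 1.257 -1.029
vertex -2.983 0.846 -0.856
vertex -2.257 0.629 -0.423
endloop
endfacet
facet normal -0.933 -0.141 0.330
outer loop
vertex -2.983 0.846 -0.856
vertex -3.113 0.249 -1.479
vertex -2.801 0.006 -0.701
endloop
endfacet
facet normal -0.492 -0.594 -0.636
outer loop
vertex -3.113 0.249 -1.479
vertex -2.443 0.291 -2.037
vertex -2.468 -0.337 -1.431
endloop
endfacet
facet normal 0.500 -0.051 -0.864
outer loop
vertex -2.443 0.291 -2.037
vertex -1.899 0.914 -1.759
vertex -1.717 0.074 -1.604
endloop
endfacet
facet normal 0.674 0.738 -0.040
outer loop
vertex -1.899 0.914 -1.759
vertex -2.232 1.257 -1.029
vertex -1.587 0.671 -0.981
endloop
endfacet
facet normal 0.027 -0.427 0.904
outer loop
vertex -1.938 -0.102 -0.778
vertex -2.257 0.629 -0.423
vertex -2.801 0.006 -0.701
endloop
endfacet
facet normal -0.079 -0.916 0.394
outer loop
vertex -1.938 -0.102 -0.778
vertex -2.801 0.006 -0.701
vertex -2.468 -0.337 -1.431
endloop
endfacet
facet normal 0.468 -0.882 -0.063
outer loop
vertex -1.938 -0.102 -0.778
vertex -2.468 -0.337 -1.431
vertex -1.717 0.074 -1.604
endloop
endfacet
facet normal 0.914 -0.371 0.165
outer loop
vertex -1.938 -0.102 -0.778
vertex -1.717 0.074 -1.604
vertex -1.587 0.671 -0.981
endloop
endfacet
facet normal 0.641 -0.091 0.762
outer loop
vertex -1.938 -0.102 -0.778
vertex -1.587 0.671 -0.981
vertex -2.257 0.629 -0.423
endloop
endfacet
facet normal -0.500 0.051 0.864
outer loop
vertex -2.801 0.006 -0.701
vertex -2.257 0.629 -0.423
vertex -2.983 0.846 -0.856
endloop
endfacet
facet normal -0.674 -0.738 0.040
outer loop
vertex -2.468 -0.337 -1.431
vertex -2.801 0.006 -0.701
vertex -3.113 0.249 -1.479
endloop
endfacet
facet normal 0.213 -0.683 -0.699
outer loop
vertex -1.717 0.074 -1.604
vertex -2.468 -0.337 -1.431
vertex -2.443 0.291 -2.037
endloop
endfacet
facet normal 0.933 0.141 -0.330
outer loop
vertex -1.587 0.671 -0.981
vertex -1.717 0.074 -1.604
vertex -1.899 0.914 -1.759
endloop
endfacet
facet normal 0.492 0.594 0.636
outer loop
vertex -2.257 0.629 -0.423
vertex -1.587 0.671 -0.981
vertex -2.232 1.257 -1.029
endloop
endfacet
facet normal -0.745 -0.389 -0.542
outer loop
vertex 0.553 0.288 2.998
vertex 0.256 -0.04 3.641
vertex 0.163 0.644 3.278
endloop
endfacet
facet normal 0.542 0.799 -0.261
outer loop
vertex 0.553 0.288 2.998
vertex 0.163 0.644 3.278
vertex 1.024 0.36 4.199
endloop
endfacet
facet normal -0.744 -0.389 -0.543
outer loop
vertex 0.163 0.644 3.278
vertex 0.256 -0.04 3.641
vertex -0.172 0.599 3.77
endloop
endfacet
facet normal 0.131 0.975 0.178
outer loop
vertex 0.163 0.644 3.278
vertex -0.172 0.599 3.77
vertex 1.024 0.36 4.199
endloop
endfacet
facet normal -0.745 -0.389 -0.542
outer loop
vertex -0.172 0.599 3.77
vertex 0.256 -0.04 3.641
vertex -0.256 0.179 4.187
endloop
endfacet
facet normal -0.107 0.711 0.695
outer loop
vertex -0.172 0.599 3.77
vertex -0.256 0.179 4.187
vertex 1.024 0.36 4.199
endloop
endfacet
facet normal -0.745 -0.389 -0.543
outer loop
vertex -0.256 0.179 4.187
vertex 0.256 -0.04 3.641
vertex -0.04 -0.369 4.283
endloop
endfacet
facet normal -0.032 0.160 0.987
outer loop
vertex -0.256 0.179 4.187
vertex -0.04 -0.369 4.283
vertex 1.024 0.36 4.199
endloop
endfacet
facet normal -0.744 -0.390 -0.543
outer loop
vertex -0.04 -0.369 4.283
vertex 0.256 -0.04 3.641
vertex 0.35 -0.724 4.004
endloop
endfacet
facet normal 0.311 -0.352 0.883
outer loop
vertex -0.04 -0.369 4.283
vertex 0.35 -0.724 4.004
vertex 1.024 0.36 4.199
endloop
endfacet
facet normal -0.746 -0.389 -0.541
outer loop
vertex 0.35 -0.724 4.004
vertex 0.256 -0.04 3.641
vertex 0.684 -0.679 3.511
endloop
endfacet
facet normal 0.724 -0.530 0.442
outer loop
vertex 0.35 -0.724 4.004
vertex 0.684 -0.679 3.511
vertex 1.024 0.36 4.199
endloop
endfacet
facet normal -0.745 -0.389 -0.542
outer loop
vertex 0.684 -0.679 3.511
vertex 0.256 -0.04 3.641
vertex 0.768 -0.26 3.095
endloop
endfacet
facet normal 0.961 -0.266 -0.074
outer loop
vertex 0.684 -0.679 3.511
vertex 0.768 -0.26 3.095
vertex 1.024 0.36 4.199
endloop
endfacet
facet normal -0.745 -0.388 -0.542
outer loop
vertex 0.768 -0.26 3.095
vertex 0.256 -0.04 3.641
vertex 0.553 0.288 2.998
endloop
endfacet
facet normal 0.887 0.283 -0.365
outer loop
vertex 0.768 -0.26 3.095
vertex 0.553 0.288 2.998
vertex 1.024 0.36 4.199
endloop
endfacet

endsolid
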